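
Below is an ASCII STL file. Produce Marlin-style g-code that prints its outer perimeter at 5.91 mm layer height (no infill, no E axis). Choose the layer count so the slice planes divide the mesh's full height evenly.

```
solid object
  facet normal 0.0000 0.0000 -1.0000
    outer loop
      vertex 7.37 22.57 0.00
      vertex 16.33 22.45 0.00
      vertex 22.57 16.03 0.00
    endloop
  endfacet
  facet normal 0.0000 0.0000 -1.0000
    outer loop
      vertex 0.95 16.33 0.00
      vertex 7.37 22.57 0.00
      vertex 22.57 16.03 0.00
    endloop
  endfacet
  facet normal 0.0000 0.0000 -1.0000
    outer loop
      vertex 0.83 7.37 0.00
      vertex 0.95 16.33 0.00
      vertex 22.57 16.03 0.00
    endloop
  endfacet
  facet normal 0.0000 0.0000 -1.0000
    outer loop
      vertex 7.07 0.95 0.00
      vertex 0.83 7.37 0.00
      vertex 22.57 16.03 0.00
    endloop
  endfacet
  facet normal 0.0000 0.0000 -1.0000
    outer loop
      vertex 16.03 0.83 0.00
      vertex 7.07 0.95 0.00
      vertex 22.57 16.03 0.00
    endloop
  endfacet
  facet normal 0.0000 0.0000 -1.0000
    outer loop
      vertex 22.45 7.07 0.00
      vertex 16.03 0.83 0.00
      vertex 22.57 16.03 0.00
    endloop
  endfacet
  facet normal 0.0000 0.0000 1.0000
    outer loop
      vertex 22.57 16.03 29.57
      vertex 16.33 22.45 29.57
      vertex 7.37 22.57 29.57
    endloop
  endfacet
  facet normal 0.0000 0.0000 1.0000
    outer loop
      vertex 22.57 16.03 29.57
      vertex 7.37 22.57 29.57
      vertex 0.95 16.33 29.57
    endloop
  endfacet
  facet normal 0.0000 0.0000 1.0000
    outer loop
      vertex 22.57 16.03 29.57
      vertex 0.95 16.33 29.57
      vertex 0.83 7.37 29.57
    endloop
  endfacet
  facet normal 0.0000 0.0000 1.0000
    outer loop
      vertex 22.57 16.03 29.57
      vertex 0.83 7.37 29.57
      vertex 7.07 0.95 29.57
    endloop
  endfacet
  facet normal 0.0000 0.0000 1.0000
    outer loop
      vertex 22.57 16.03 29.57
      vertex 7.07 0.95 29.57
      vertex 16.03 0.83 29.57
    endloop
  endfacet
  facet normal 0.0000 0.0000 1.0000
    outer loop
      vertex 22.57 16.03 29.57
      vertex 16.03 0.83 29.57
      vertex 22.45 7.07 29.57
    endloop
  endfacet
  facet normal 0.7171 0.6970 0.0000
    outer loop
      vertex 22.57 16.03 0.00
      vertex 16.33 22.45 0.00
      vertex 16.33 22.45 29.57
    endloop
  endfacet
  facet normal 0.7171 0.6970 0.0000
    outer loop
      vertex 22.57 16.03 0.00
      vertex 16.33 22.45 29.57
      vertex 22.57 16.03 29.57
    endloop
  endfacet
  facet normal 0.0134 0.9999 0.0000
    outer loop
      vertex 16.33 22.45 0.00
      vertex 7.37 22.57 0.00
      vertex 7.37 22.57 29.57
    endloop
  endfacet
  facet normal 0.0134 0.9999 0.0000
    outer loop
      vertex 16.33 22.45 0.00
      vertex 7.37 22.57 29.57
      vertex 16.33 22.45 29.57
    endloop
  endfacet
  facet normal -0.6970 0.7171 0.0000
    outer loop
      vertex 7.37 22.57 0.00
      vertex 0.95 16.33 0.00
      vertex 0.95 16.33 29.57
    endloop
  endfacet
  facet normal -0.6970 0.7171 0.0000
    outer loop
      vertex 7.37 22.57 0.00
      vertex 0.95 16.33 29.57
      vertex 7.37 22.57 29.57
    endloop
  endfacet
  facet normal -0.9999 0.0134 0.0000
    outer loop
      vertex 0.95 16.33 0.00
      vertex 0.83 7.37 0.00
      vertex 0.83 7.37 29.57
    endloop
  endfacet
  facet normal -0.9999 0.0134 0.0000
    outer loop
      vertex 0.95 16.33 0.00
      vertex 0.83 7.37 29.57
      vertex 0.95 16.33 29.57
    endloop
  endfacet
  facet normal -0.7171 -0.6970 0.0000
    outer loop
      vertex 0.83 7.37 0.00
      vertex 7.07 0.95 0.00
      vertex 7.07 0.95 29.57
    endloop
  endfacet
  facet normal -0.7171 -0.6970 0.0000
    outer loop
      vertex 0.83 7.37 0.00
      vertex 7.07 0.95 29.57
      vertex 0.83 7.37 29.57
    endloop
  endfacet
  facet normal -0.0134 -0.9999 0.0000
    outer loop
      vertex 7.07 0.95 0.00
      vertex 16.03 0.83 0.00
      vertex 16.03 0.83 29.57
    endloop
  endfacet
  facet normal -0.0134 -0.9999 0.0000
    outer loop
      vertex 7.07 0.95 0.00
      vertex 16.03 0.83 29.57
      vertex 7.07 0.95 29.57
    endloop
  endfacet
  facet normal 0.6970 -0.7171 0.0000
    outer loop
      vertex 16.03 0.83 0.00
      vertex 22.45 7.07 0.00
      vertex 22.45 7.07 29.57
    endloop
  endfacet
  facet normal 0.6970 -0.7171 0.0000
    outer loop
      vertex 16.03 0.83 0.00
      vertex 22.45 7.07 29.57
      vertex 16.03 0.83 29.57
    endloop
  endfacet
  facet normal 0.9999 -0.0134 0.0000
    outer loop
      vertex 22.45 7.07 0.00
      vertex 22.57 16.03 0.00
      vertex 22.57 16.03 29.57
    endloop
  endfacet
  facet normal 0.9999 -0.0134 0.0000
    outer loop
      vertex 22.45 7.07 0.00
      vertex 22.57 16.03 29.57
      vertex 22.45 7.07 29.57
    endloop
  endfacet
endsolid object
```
; perimeter-only toolpath
G21 ; units = mm
G90 ; absolute positioning
G28 ; home
; layer 1
G0 Z5.91
G0 X22.57 Y16.03
G1 X16.33 Y22.45
G1 X7.37 Y22.57
G1 X0.95 Y16.33
G1 X0.83 Y7.37
G1 X7.07 Y0.95
G1 X16.03 Y0.83
G1 X22.45 Y7.07
G1 X22.57 Y16.03
; layer 2
G0 Z11.83
G0 X22.57 Y16.03
G1 X16.33 Y22.45
G1 X7.37 Y22.57
G1 X0.95 Y16.33
G1 X0.83 Y7.37
G1 X7.07 Y0.95
G1 X16.03 Y0.83
G1 X22.45 Y7.07
G1 X22.57 Y16.03
; layer 3
G0 Z17.74
G0 X22.57 Y16.03
G1 X16.33 Y22.45
G1 X7.37 Y22.57
G1 X0.95 Y16.33
G1 X0.83 Y7.37
G1 X7.07 Y0.95
G1 X16.03 Y0.83
G1 X22.45 Y7.07
G1 X22.57 Y16.03
; layer 4
G0 Z23.66
G0 X22.57 Y16.03
G1 X16.33 Y22.45
G1 X7.37 Y22.57
G1 X0.95 Y16.33
G1 X0.83 Y7.37
G1 X7.07 Y0.95
G1 X16.03 Y0.83
G1 X22.45 Y7.07
G1 X22.57 Y16.03
; layer 5
G0 Z29.57
G0 X22.57 Y16.03
G1 X16.33 Y22.45
G1 X7.37 Y22.57
G1 X0.95 Y16.33
G1 X0.83 Y7.37
G1 X7.07 Y0.95
G1 X16.03 Y0.83
G1 X22.45 Y7.07
G1 X22.57 Y16.03
M2 ; end

The solid is a regular 8-sided prism (a cylinder approximated with 8 flat sides), circumscribed radius ≈ 11.7 mm, height ≈ 29.6 mm. Slicing at Δz = 5.91 mm — 5 equal slices spanning the solid's height, so layer i sits at z = i·h/5 — gives 5 non-empty perimeters. Each is a 8-segment closed polygon; G0 lifts to the layer z and rapids to the start vertex, then G1 traces the edges.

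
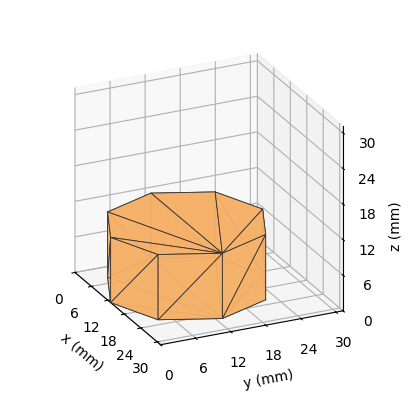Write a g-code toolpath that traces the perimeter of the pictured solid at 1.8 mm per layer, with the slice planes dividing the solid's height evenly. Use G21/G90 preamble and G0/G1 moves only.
Reading the render: the shape is a regular 8-sided prism (a cylinder approximated with 8 flat sides), circumscribed radius ≈ 13 mm, height ≈ 11 mm (dimensions read to the nearest mm from the axis ticks). For the g-code, the solid's height is divided into equal slices at the stated Δz and each level perimeter traced with G1 moves after a G0 lift.

; perimeter-only toolpath
G21 ; units = mm
G90 ; absolute positioning
G28 ; home
; layer 1
G0 Z1.8
G0 X26.0 Y13.0
G1 X22.2 Y22.2
G1 X13.0 Y26.0
G1 X3.8 Y22.2
G1 X0.0 Y13.0
G1 X3.8 Y3.8
G1 X13.0 Y0.0
G1 X22.2 Y3.8
G1 X26.0 Y13.0
; layer 2
G0 Z3.7
G0 X26.0 Y13.0
G1 X22.2 Y22.2
G1 X13.0 Y26.0
G1 X3.8 Y22.2
G1 X0.0 Y13.0
G1 X3.8 Y3.8
G1 X13.0 Y0.0
G1 X22.2 Y3.8
G1 X26.0 Y13.0
; layer 3
G0 Z5.5
G0 X26.0 Y13.0
G1 X22.2 Y22.2
G1 X13.0 Y26.0
G1 X3.8 Y22.2
G1 X0.0 Y13.0
G1 X3.8 Y3.8
G1 X13.0 Y0.0
G1 X22.2 Y3.8
G1 X26.0 Y13.0
; layer 4
G0 Z7.3
G0 X26.0 Y13.0
G1 X22.2 Y22.2
G1 X13.0 Y26.0
G1 X3.8 Y22.2
G1 X0.0 Y13.0
G1 X3.8 Y3.8
G1 X13.0 Y0.0
G1 X22.2 Y3.8
G1 X26.0 Y13.0
; layer 5
G0 Z9.2
G0 X26.0 Y13.0
G1 X22.2 Y22.2
G1 X13.0 Y26.0
G1 X3.8 Y22.2
G1 X0.0 Y13.0
G1 X3.8 Y3.8
G1 X13.0 Y0.0
G1 X22.2 Y3.8
G1 X26.0 Y13.0
; layer 6
G0 Z11.0
G0 X26.0 Y13.0
G1 X22.2 Y22.2
G1 X13.0 Y26.0
G1 X3.8 Y22.2
G1 X0.0 Y13.0
G1 X3.8 Y3.8
G1 X13.0 Y0.0
G1 X22.2 Y3.8
G1 X26.0 Y13.0
M2 ; end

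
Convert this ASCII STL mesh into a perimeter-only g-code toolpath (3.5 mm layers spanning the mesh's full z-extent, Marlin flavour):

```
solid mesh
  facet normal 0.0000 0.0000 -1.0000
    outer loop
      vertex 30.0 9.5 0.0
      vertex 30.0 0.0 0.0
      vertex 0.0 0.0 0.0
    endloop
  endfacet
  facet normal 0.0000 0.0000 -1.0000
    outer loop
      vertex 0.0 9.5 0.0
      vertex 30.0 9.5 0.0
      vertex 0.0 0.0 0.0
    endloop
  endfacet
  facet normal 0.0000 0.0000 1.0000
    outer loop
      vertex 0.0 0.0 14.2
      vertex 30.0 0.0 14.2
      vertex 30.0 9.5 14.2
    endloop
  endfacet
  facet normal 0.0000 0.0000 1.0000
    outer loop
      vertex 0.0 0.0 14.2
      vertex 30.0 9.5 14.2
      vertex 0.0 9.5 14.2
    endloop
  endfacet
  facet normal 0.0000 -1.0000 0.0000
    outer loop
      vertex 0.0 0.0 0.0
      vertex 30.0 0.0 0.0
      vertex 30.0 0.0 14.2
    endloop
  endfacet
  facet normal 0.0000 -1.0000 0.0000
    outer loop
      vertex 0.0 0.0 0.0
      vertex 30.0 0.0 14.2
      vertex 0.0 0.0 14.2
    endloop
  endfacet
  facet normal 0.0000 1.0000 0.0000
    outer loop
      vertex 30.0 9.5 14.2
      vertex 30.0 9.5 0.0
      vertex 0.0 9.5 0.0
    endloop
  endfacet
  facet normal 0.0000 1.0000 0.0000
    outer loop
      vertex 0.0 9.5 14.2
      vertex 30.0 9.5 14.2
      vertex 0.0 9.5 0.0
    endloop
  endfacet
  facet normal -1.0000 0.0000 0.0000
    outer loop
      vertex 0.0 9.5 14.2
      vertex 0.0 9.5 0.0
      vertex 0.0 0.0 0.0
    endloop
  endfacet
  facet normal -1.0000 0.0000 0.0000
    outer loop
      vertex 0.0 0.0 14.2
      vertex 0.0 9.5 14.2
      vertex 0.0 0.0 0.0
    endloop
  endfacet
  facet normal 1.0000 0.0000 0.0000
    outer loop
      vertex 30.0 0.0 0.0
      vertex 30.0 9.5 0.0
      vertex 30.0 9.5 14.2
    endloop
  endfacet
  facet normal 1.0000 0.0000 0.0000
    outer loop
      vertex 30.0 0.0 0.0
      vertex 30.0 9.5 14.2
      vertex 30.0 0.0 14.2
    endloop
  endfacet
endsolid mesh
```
; perimeter-only toolpath
G21 ; units = mm
G90 ; absolute positioning
G28 ; home
; layer 1
G0 Z3.5
G0 X0.0 Y0.0
G1 X30.0 Y0.0
G1 X30.0 Y9.5
G1 X0.0 Y9.5
G1 X0.0 Y0.0
; layer 2
G0 Z7.1
G0 X0.0 Y0.0
G1 X30.0 Y0.0
G1 X30.0 Y9.5
G1 X0.0 Y9.5
G1 X0.0 Y0.0
; layer 3
G0 Z10.6
G0 X0.0 Y0.0
G1 X30.0 Y0.0
G1 X30.0 Y9.5
G1 X0.0 Y9.5
G1 X0.0 Y0.0
; layer 4
G0 Z14.2
G0 X0.0 Y0.0
G1 X30.0 Y0.0
G1 X30.0 Y9.5
G1 X0.0 Y9.5
G1 X0.0 Y0.0
M2 ; end

The solid is a rectangular box, roughly 30 × 9.5 mm footprint and 14.2 mm tall. Slicing at Δz = 3.5 mm — 4 equal slices spanning the solid's height, so layer i sits at z = i·h/4 — gives 4 non-empty perimeters. Each is a 4-segment closed polygon; G0 lifts to the layer z and rapids to the start vertex, then G1 traces the edges.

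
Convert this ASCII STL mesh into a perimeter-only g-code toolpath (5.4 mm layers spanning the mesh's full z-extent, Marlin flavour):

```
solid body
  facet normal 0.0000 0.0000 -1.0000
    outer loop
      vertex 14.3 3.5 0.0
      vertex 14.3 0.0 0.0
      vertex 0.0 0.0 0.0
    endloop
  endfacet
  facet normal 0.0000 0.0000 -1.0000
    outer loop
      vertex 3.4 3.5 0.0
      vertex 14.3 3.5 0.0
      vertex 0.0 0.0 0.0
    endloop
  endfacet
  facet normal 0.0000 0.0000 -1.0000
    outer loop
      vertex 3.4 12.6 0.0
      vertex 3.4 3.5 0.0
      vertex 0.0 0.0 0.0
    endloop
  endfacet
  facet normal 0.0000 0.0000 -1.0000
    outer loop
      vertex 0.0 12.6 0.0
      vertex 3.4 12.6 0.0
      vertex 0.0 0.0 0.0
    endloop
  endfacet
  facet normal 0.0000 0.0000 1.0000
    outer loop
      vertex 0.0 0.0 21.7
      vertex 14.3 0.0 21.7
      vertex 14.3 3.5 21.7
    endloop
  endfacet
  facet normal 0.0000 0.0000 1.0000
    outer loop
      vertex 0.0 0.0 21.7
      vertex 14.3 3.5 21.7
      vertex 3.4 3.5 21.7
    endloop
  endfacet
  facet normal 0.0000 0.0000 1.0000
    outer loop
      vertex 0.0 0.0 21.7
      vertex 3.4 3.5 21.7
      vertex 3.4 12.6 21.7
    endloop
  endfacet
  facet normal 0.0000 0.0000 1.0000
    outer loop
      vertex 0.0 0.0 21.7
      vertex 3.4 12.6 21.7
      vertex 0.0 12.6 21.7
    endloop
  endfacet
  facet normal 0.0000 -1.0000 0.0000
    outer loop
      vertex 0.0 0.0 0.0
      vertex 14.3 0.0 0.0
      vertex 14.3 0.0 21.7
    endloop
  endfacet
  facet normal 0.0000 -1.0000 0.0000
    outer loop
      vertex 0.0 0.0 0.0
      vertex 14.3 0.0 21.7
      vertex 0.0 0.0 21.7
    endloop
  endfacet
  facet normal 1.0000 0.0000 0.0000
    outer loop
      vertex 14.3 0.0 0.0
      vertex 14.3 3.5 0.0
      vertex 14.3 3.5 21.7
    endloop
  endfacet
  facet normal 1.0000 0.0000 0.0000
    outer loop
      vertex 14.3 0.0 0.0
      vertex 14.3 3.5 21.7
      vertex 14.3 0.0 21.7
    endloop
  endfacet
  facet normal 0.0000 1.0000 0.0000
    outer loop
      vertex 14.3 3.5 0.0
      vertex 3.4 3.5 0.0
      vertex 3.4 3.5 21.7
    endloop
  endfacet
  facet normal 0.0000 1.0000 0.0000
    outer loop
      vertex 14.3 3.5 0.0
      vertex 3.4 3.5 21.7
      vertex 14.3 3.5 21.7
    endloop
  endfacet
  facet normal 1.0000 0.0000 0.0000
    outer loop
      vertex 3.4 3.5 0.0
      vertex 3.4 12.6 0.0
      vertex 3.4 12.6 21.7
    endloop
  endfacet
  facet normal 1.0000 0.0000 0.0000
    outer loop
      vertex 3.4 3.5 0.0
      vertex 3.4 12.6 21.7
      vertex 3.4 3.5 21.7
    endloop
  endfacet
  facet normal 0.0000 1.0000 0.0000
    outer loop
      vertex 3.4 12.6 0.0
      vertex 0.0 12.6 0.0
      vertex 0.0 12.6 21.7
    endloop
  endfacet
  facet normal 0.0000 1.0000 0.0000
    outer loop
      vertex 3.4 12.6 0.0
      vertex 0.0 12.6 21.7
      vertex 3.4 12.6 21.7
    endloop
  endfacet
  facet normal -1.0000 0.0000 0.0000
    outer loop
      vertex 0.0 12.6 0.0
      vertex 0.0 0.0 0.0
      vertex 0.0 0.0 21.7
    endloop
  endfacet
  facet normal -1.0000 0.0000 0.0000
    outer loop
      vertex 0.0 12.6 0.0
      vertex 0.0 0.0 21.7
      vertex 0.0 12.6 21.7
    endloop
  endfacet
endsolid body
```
; perimeter-only toolpath
G21 ; units = mm
G90 ; absolute positioning
G28 ; home
; layer 1
G0 Z5.4
G0 X0.0 Y0.0
G1 X14.3 Y0.0
G1 X14.3 Y3.5
G1 X3.4 Y3.5
G1 X3.4 Y12.6
G1 X0.0 Y12.6
G1 X0.0 Y0.0
; layer 2
G0 Z10.8
G0 X0.0 Y0.0
G1 X14.3 Y0.0
G1 X14.3 Y3.5
G1 X3.4 Y3.5
G1 X3.4 Y12.6
G1 X0.0 Y12.6
G1 X0.0 Y0.0
; layer 3
G0 Z16.3
G0 X0.0 Y0.0
G1 X14.3 Y0.0
G1 X14.3 Y3.5
G1 X3.4 Y3.5
G1 X3.4 Y12.6
G1 X0.0 Y12.6
G1 X0.0 Y0.0
; layer 4
G0 Z21.7
G0 X0.0 Y0.0
G1 X14.3 Y0.0
G1 X14.3 Y3.5
G1 X3.4 Y3.5
G1 X3.4 Y12.6
G1 X0.0 Y12.6
G1 X0.0 Y0.0
M2 ; end

The solid is an L-shaped prism: outer 14.3 × 12.6 mm, arm thicknesses ≈ 3.5 mm (horizontal) and 3.4 mm (vertical), extruded 21.7 mm in z. Slicing at Δz = 5.4 mm — 4 equal slices spanning the solid's height, so layer i sits at z = i·h/4 — gives 4 non-empty perimeters. Each is a 6-segment closed polygon; G0 lifts to the layer z and rapids to the start vertex, then G1 traces the edges.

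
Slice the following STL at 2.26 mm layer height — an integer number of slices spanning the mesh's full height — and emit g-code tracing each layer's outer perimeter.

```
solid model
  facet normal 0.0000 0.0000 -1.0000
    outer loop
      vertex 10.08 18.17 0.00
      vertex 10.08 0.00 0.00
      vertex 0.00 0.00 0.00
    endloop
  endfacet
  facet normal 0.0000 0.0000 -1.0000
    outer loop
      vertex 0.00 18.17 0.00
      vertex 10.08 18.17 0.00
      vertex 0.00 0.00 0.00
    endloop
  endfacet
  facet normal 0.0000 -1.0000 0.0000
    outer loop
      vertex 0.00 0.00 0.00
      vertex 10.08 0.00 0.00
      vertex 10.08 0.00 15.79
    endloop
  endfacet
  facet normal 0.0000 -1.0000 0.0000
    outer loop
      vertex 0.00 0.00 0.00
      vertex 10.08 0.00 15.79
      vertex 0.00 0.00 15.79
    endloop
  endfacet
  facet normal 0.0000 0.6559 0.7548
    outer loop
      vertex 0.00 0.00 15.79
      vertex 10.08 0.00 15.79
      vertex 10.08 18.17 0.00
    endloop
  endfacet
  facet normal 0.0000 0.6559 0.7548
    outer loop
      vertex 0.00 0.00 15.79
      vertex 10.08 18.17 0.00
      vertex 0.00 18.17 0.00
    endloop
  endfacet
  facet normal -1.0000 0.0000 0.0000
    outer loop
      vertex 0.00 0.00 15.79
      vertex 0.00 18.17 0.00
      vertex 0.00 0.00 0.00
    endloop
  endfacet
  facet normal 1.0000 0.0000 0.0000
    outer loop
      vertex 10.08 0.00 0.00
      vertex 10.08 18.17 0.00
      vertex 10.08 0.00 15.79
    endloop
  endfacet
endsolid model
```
; perimeter-only toolpath
G21 ; units = mm
G90 ; absolute positioning
G28 ; home
; layer 1
G0 Z2.26
G0 X0.00 Y0.00
G1 X10.08 Y0.00
G1 X10.08 Y15.57
G1 X0.00 Y15.57
G1 X0.00 Y0.00
; layer 2
G0 Z4.51
G0 X0.00 Y0.00
G1 X10.08 Y0.00
G1 X10.08 Y12.98
G1 X0.00 Y12.98
G1 X0.00 Y0.00
; layer 3
G0 Z6.77
G0 X0.00 Y0.00
G1 X10.08 Y0.00
G1 X10.08 Y10.38
G1 X0.00 Y10.38
G1 X0.00 Y0.00
; layer 4
G0 Z9.02
G0 X0.00 Y0.00
G1 X10.08 Y0.00
G1 X10.08 Y7.79
G1 X0.00 Y7.79
G1 X0.00 Y0.00
; layer 5
G0 Z11.28
G0 X0.00 Y0.00
G1 X10.08 Y0.00
G1 X10.08 Y5.19
G1 X0.00 Y5.19
G1 X0.00 Y0.00
; layer 6
G0 Z13.53
G0 X0.00 Y0.00
G1 X10.08 Y0.00
G1 X10.08 Y2.60
G1 X0.00 Y2.60
G1 X0.00 Y0.00
M2 ; end

The solid is a wedge (ramp): 10.1 × 18.2 mm base, rising to 15.8 mm along the y=0 edge and sloping linearly to z=0 at y=18.2. Slicing at Δz = 2.26 mm — 7 equal slices spanning the solid's height, so layer i sits at z = i·h/7 — gives 6 non-empty perimeters. Each is a 4-segment closed polygon; G0 lifts to the layer z and rapids to the start vertex, then G1 traces the edges. The cross-section shrinks linearly with z (the slice at the apex is degenerate and omitted).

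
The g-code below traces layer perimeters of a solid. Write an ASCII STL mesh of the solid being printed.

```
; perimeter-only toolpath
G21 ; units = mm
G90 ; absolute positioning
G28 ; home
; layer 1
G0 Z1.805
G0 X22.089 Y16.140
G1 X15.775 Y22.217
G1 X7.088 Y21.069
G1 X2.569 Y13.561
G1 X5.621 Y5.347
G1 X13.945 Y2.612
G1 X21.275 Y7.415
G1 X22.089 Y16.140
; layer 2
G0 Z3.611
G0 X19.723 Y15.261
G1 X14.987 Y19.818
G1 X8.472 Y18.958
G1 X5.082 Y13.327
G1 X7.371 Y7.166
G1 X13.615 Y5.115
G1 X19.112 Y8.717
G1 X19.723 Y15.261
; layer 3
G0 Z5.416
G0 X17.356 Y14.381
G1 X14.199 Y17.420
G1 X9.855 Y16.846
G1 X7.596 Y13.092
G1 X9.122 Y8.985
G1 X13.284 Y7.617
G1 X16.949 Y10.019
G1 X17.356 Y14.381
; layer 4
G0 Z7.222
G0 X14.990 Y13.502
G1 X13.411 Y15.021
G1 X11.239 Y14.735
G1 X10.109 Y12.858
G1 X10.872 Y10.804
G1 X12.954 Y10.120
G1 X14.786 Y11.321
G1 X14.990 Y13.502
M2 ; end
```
solid part
  facet normal 0.0000 0.0000 -1.0000
    outer loop
      vertex 5.704 23.181 0.000
      vertex 16.563 24.615 0.000
      vertex 24.456 17.019 0.000
    endloop
  endfacet
  facet normal 0.0000 0.0000 -1.0000
    outer loop
      vertex 0.055 13.796 0.000
      vertex 5.704 23.181 0.000
      vertex 24.456 17.019 0.000
    endloop
  endfacet
  facet normal 0.0000 0.0000 -1.0000
    outer loop
      vertex 3.870 3.528 0.000
      vertex 0.055 13.796 0.000
      vertex 24.456 17.019 0.000
    endloop
  endfacet
  facet normal 0.0000 0.0000 -1.0000
    outer loop
      vertex 14.276 0.109 0.000
      vertex 3.870 3.528 0.000
      vertex 24.456 17.019 0.000
    endloop
  endfacet
  facet normal 0.0000 0.0000 -1.0000
    outer loop
      vertex 23.438 6.113 0.000
      vertex 14.276 0.109 0.000
      vertex 24.456 17.019 0.000
    endloop
  endfacet
  facet normal 0.4311 0.4480 0.7833
    outer loop
      vertex 24.456 17.019 0.000
      vertex 16.563 24.615 0.000
      vertex 12.623 12.623 9.027
    endloop
  endfacet
  facet normal -0.0814 0.6163 0.7833
    outer loop
      vertex 16.563 24.615 0.000
      vertex 5.704 23.181 0.000
      vertex 12.623 12.623 9.027
    endloop
  endfacet
  facet normal -0.5327 0.3206 0.7833
    outer loop
      vertex 5.704 23.181 0.000
      vertex 0.055 13.796 0.000
      vertex 12.623 12.623 9.027
    endloop
  endfacet
  facet normal -0.5828 -0.2165 0.7833
    outer loop
      vertex 0.055 13.796 0.000
      vertex 3.870 3.528 0.000
      vertex 12.623 12.623 9.027
    endloop
  endfacet
  facet normal -0.1941 -0.5906 0.7833
    outer loop
      vertex 3.870 3.528 0.000
      vertex 14.276 0.109 0.000
      vertex 12.623 12.623 9.027
    endloop
  endfacet
  facet normal 0.3408 -0.5200 0.7833
    outer loop
      vertex 14.276 0.109 0.000
      vertex 23.438 6.113 0.000
      vertex 12.623 12.623 9.027
    endloop
  endfacet
  facet normal 0.6190 -0.0578 0.7833
    outer loop
      vertex 23.438 6.113 0.000
      vertex 24.456 17.019 0.000
      vertex 12.623 12.623 9.027
    endloop
  endfacet
endsolid part

The G0 Z moves step by Δz≈1.805 mm. The G1 loops shrink linearly with z, so the solid tapers from its base footprint up to z≈9.03. Closing with a flat bottom cap and the tapered top and triangulating gives 12 facets — a regular 7-sided pyramid, base circumscribed radius ≈ 12.6 mm, apex at z ≈ 9.03 mm.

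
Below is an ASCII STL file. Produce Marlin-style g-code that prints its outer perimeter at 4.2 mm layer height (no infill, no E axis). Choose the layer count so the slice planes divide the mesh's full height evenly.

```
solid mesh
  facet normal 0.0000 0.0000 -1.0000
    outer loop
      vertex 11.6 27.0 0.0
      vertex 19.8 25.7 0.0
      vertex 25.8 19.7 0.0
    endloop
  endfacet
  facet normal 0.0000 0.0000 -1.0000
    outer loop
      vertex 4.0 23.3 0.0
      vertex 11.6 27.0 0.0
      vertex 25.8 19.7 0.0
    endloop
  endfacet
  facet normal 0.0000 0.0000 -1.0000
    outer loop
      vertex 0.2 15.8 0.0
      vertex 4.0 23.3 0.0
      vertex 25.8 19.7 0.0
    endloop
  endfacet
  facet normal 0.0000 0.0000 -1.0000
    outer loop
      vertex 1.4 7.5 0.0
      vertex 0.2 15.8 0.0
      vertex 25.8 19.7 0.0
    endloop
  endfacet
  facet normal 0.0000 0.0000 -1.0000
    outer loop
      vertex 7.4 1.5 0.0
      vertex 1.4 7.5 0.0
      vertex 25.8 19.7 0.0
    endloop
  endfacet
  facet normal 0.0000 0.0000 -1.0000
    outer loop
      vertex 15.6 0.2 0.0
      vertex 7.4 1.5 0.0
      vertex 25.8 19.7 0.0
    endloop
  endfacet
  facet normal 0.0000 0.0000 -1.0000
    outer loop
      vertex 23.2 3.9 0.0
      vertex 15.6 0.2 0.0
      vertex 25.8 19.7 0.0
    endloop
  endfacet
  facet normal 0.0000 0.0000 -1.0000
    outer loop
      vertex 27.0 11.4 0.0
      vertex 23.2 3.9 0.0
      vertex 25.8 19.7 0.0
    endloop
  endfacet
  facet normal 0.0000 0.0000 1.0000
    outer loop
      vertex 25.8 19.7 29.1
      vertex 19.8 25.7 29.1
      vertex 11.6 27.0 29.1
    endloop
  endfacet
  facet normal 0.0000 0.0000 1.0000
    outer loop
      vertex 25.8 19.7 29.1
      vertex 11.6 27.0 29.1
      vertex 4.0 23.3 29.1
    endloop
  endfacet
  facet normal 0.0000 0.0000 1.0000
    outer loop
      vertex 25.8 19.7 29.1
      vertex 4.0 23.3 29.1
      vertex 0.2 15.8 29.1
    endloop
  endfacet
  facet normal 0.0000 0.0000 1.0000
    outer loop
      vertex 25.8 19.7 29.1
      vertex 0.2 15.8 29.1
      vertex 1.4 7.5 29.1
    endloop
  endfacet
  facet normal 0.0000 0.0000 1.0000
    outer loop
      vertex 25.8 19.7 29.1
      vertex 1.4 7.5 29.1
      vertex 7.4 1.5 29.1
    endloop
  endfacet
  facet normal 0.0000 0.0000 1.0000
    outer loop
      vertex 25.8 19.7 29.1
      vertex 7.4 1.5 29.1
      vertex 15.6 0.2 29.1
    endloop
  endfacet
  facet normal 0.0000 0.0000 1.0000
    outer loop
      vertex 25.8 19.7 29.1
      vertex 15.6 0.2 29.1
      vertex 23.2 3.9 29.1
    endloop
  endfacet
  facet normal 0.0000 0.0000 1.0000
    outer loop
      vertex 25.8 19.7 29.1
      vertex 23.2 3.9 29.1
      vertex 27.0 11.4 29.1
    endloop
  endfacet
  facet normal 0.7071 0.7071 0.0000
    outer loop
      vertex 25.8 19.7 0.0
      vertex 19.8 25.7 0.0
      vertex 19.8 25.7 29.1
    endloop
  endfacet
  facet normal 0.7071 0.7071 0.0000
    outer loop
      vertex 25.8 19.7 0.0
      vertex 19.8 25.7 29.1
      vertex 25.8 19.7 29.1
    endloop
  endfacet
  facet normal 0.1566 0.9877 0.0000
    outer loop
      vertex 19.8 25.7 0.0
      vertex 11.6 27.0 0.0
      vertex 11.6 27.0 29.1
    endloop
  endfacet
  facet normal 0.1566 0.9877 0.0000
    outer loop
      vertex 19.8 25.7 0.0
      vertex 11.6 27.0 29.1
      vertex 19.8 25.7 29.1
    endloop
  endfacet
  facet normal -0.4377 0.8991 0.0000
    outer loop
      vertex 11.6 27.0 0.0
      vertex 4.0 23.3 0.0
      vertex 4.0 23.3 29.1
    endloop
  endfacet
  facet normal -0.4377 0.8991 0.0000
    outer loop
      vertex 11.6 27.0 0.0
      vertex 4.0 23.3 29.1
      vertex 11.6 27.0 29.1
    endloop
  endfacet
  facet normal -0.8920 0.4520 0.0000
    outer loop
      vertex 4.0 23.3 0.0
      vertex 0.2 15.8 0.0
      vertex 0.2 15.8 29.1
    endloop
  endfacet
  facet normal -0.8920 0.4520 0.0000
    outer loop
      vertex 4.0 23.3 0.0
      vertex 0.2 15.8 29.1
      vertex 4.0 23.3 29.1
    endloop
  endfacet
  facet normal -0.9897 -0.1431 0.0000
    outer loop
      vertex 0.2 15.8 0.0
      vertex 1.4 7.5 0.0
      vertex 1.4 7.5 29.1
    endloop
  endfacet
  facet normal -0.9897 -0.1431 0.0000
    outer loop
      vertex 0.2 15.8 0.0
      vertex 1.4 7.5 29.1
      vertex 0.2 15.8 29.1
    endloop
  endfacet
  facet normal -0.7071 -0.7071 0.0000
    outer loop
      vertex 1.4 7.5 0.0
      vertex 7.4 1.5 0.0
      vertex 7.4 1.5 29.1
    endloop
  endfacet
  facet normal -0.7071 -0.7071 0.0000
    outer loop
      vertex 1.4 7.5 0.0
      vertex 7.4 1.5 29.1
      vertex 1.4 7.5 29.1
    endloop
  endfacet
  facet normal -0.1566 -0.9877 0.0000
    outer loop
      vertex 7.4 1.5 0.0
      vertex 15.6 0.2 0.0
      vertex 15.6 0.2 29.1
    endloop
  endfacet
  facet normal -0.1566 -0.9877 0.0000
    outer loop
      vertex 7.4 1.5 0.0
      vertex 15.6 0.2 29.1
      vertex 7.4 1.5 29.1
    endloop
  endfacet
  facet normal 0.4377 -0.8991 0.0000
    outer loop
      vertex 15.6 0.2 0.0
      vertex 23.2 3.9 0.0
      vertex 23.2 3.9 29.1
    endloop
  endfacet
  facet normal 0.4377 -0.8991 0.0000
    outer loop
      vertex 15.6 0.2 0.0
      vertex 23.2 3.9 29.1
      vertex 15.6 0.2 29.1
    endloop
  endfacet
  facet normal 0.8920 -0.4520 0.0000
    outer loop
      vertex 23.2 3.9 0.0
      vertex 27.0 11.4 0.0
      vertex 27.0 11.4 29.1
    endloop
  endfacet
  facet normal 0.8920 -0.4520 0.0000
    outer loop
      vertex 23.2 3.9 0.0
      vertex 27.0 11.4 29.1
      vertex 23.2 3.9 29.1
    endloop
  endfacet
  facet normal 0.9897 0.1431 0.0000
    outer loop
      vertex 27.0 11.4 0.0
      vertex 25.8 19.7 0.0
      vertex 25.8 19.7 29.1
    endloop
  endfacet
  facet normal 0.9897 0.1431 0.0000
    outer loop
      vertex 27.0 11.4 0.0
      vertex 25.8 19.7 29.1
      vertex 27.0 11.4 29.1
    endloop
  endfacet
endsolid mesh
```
; perimeter-only toolpath
G21 ; units = mm
G90 ; absolute positioning
G28 ; home
; layer 1
G0 Z4.2
G0 X25.8 Y19.7
G1 X19.8 Y25.7
G1 X11.6 Y27.0
G1 X4.0 Y23.3
G1 X0.2 Y15.8
G1 X1.4 Y7.5
G1 X7.4 Y1.5
G1 X15.6 Y0.2
G1 X23.2 Y3.9
G1 X27.0 Y11.4
G1 X25.8 Y19.7
; layer 2
G0 Z8.3
G0 X25.8 Y19.7
G1 X19.8 Y25.7
G1 X11.6 Y27.0
G1 X4.0 Y23.3
G1 X0.2 Y15.8
G1 X1.4 Y7.5
G1 X7.4 Y1.5
G1 X15.6 Y0.2
G1 X23.2 Y3.9
G1 X27.0 Y11.4
G1 X25.8 Y19.7
; layer 3
G0 Z12.5
G0 X25.8 Y19.7
G1 X19.8 Y25.7
G1 X11.6 Y27.0
G1 X4.0 Y23.3
G1 X0.2 Y15.8
G1 X1.4 Y7.5
G1 X7.4 Y1.5
G1 X15.6 Y0.2
G1 X23.2 Y3.9
G1 X27.0 Y11.4
G1 X25.8 Y19.7
; layer 4
G0 Z16.6
G0 X25.8 Y19.7
G1 X19.8 Y25.7
G1 X11.6 Y27.0
G1 X4.0 Y23.3
G1 X0.2 Y15.8
G1 X1.4 Y7.5
G1 X7.4 Y1.5
G1 X15.6 Y0.2
G1 X23.2 Y3.9
G1 X27.0 Y11.4
G1 X25.8 Y19.7
; layer 5
G0 Z20.8
G0 X25.8 Y19.7
G1 X19.8 Y25.7
G1 X11.6 Y27.0
G1 X4.0 Y23.3
G1 X0.2 Y15.8
G1 X1.4 Y7.5
G1 X7.4 Y1.5
G1 X15.6 Y0.2
G1 X23.2 Y3.9
G1 X27.0 Y11.4
G1 X25.8 Y19.7
; layer 6
G0 Z24.9
G0 X25.8 Y19.7
G1 X19.8 Y25.7
G1 X11.6 Y27.0
G1 X4.0 Y23.3
G1 X0.2 Y15.8
G1 X1.4 Y7.5
G1 X7.4 Y1.5
G1 X15.6 Y0.2
G1 X23.2 Y3.9
G1 X27.0 Y11.4
G1 X25.8 Y19.7
; layer 7
G0 Z29.1
G0 X25.8 Y19.7
G1 X19.8 Y25.7
G1 X11.6 Y27.0
G1 X4.0 Y23.3
G1 X0.2 Y15.8
G1 X1.4 Y7.5
G1 X7.4 Y1.5
G1 X15.6 Y0.2
G1 X23.2 Y3.9
G1 X27.0 Y11.4
G1 X25.8 Y19.7
M2 ; end

The solid is a regular 10-sided prism (a cylinder approximated with 10 flat sides), circumscribed radius ≈ 13.6 mm, height ≈ 29.1 mm. Slicing at Δz = 4.2 mm — 7 equal slices spanning the solid's height, so layer i sits at z = i·h/7 — gives 7 non-empty perimeters. Each is a 10-segment closed polygon; G0 lifts to the layer z and rapids to the start vertex, then G1 traces the edges.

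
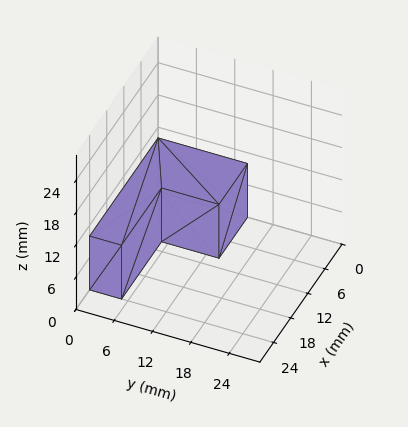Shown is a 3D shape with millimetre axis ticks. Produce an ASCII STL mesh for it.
Reading the render: the shape is an L-shaped prism: outer 24 × 14 mm, arm thicknesses ≈ 5 mm (horizontal) and 10 mm (vertical), extruded 10 mm in z (dimensions read to the nearest mm from the axis ticks). For the STL, each face is triangulated and given an outward normal.

solid part
  facet normal 0.0000 0.0000 -1.0000
    outer loop
      vertex 24.00 5.00 0.00
      vertex 24.00 0.00 0.00
      vertex 0.00 0.00 0.00
    endloop
  endfacet
  facet normal 0.0000 0.0000 -1.0000
    outer loop
      vertex 10.00 5.00 0.00
      vertex 24.00 5.00 0.00
      vertex 0.00 0.00 0.00
    endloop
  endfacet
  facet normal 0.0000 0.0000 -1.0000
    outer loop
      vertex 10.00 14.00 0.00
      vertex 10.00 5.00 0.00
      vertex 0.00 0.00 0.00
    endloop
  endfacet
  facet normal 0.0000 0.0000 -1.0000
    outer loop
      vertex 0.00 14.00 0.00
      vertex 10.00 14.00 0.00
      vertex 0.00 0.00 0.00
    endloop
  endfacet
  facet normal 0.0000 0.0000 1.0000
    outer loop
      vertex 0.00 0.00 10.00
      vertex 24.00 0.00 10.00
      vertex 24.00 5.00 10.00
    endloop
  endfacet
  facet normal 0.0000 0.0000 1.0000
    outer loop
      vertex 0.00 0.00 10.00
      vertex 24.00 5.00 10.00
      vertex 10.00 5.00 10.00
    endloop
  endfacet
  facet normal 0.0000 0.0000 1.0000
    outer loop
      vertex 0.00 0.00 10.00
      vertex 10.00 5.00 10.00
      vertex 10.00 14.00 10.00
    endloop
  endfacet
  facet normal 0.0000 0.0000 1.0000
    outer loop
      vertex 0.00 0.00 10.00
      vertex 10.00 14.00 10.00
      vertex 0.00 14.00 10.00
    endloop
  endfacet
  facet normal 0.0000 -1.0000 0.0000
    outer loop
      vertex 0.00 0.00 0.00
      vertex 24.00 0.00 0.00
      vertex 24.00 0.00 10.00
    endloop
  endfacet
  facet normal 0.0000 -1.0000 0.0000
    outer loop
      vertex 0.00 0.00 0.00
      vertex 24.00 0.00 10.00
      vertex 0.00 0.00 10.00
    endloop
  endfacet
  facet normal 1.0000 0.0000 0.0000
    outer loop
      vertex 24.00 0.00 0.00
      vertex 24.00 5.00 0.00
      vertex 24.00 5.00 10.00
    endloop
  endfacet
  facet normal 1.0000 0.0000 0.0000
    outer loop
      vertex 24.00 0.00 0.00
      vertex 24.00 5.00 10.00
      vertex 24.00 0.00 10.00
    endloop
  endfacet
  facet normal 0.0000 1.0000 0.0000
    outer loop
      vertex 24.00 5.00 0.00
      vertex 10.00 5.00 0.00
      vertex 10.00 5.00 10.00
    endloop
  endfacet
  facet normal 0.0000 1.0000 0.0000
    outer loop
      vertex 24.00 5.00 0.00
      vertex 10.00 5.00 10.00
      vertex 24.00 5.00 10.00
    endloop
  endfacet
  facet normal 1.0000 0.0000 0.0000
    outer loop
      vertex 10.00 5.00 0.00
      vertex 10.00 14.00 0.00
      vertex 10.00 14.00 10.00
    endloop
  endfacet
  facet normal 1.0000 0.0000 0.0000
    outer loop
      vertex 10.00 5.00 0.00
      vertex 10.00 14.00 10.00
      vertex 10.00 5.00 10.00
    endloop
  endfacet
  facet normal 0.0000 1.0000 0.0000
    outer loop
      vertex 10.00 14.00 0.00
      vertex 0.00 14.00 0.00
      vertex 0.00 14.00 10.00
    endloop
  endfacet
  facet normal 0.0000 1.0000 0.0000
    outer loop
      vertex 10.00 14.00 0.00
      vertex 0.00 14.00 10.00
      vertex 10.00 14.00 10.00
    endloop
  endfacet
  facet normal -1.0000 0.0000 0.0000
    outer loop
      vertex 0.00 14.00 0.00
      vertex 0.00 0.00 0.00
      vertex 0.00 0.00 10.00
    endloop
  endfacet
  facet normal -1.0000 0.0000 0.0000
    outer loop
      vertex 0.00 14.00 0.00
      vertex 0.00 0.00 10.00
      vertex 0.00 14.00 10.00
    endloop
  endfacet
endsolid part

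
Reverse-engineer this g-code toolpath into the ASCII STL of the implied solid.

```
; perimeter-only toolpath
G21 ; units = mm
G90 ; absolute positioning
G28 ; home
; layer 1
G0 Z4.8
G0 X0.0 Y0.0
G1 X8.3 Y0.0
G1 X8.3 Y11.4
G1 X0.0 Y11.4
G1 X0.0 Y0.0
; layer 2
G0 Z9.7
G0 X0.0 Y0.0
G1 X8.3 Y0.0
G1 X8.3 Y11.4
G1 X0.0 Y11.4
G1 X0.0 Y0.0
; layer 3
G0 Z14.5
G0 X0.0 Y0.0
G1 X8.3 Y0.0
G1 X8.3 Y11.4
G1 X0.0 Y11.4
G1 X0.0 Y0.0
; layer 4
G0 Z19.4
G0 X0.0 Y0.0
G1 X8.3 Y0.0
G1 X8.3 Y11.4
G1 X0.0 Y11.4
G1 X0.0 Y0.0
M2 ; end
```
solid part
  facet normal 0.0000 0.0000 -1.0000
    outer loop
      vertex 8.3 11.4 0.0
      vertex 8.3 0.0 0.0
      vertex 0.0 0.0 0.0
    endloop
  endfacet
  facet normal 0.0000 0.0000 -1.0000
    outer loop
      vertex 0.0 11.4 0.0
      vertex 8.3 11.4 0.0
      vertex 0.0 0.0 0.0
    endloop
  endfacet
  facet normal 0.0000 0.0000 1.0000
    outer loop
      vertex 0.0 0.0 19.4
      vertex 8.3 0.0 19.4
      vertex 8.3 11.4 19.4
    endloop
  endfacet
  facet normal 0.0000 0.0000 1.0000
    outer loop
      vertex 0.0 0.0 19.4
      vertex 8.3 11.4 19.4
      vertex 0.0 11.4 19.4
    endloop
  endfacet
  facet normal 0.0000 -1.0000 0.0000
    outer loop
      vertex 0.0 0.0 0.0
      vertex 8.3 0.0 0.0
      vertex 8.3 0.0 19.4
    endloop
  endfacet
  facet normal 0.0000 -1.0000 0.0000
    outer loop
      vertex 0.0 0.0 0.0
      vertex 8.3 0.0 19.4
      vertex 0.0 0.0 19.4
    endloop
  endfacet
  facet normal 0.0000 1.0000 0.0000
    outer loop
      vertex 8.3 11.4 19.4
      vertex 8.3 11.4 0.0
      vertex 0.0 11.4 0.0
    endloop
  endfacet
  facet normal 0.0000 1.0000 0.0000
    outer loop
      vertex 0.0 11.4 19.4
      vertex 8.3 11.4 19.4
      vertex 0.0 11.4 0.0
    endloop
  endfacet
  facet normal -1.0000 0.0000 0.0000
    outer loop
      vertex 0.0 11.4 19.4
      vertex 0.0 11.4 0.0
      vertex 0.0 0.0 0.0
    endloop
  endfacet
  facet normal -1.0000 0.0000 0.0000
    outer loop
      vertex 0.0 0.0 19.4
      vertex 0.0 11.4 19.4
      vertex 0.0 0.0 0.0
    endloop
  endfacet
  facet normal 1.0000 0.0000 0.0000
    outer loop
      vertex 8.3 0.0 0.0
      vertex 8.3 11.4 0.0
      vertex 8.3 11.4 19.4
    endloop
  endfacet
  facet normal 1.0000 0.0000 0.0000
    outer loop
      vertex 8.3 0.0 0.0
      vertex 8.3 11.4 19.4
      vertex 8.3 0.0 19.4
    endloop
  endfacet
endsolid part

The G0 Z moves step by Δz≈4.8 mm. Every layer's G1 loop is the same polygon, so the solid is a straight extrusion of it from z=0 to z≈19.4. Closing with flat bottom and top caps and triangulating gives 12 facets — a rectangular box, roughly 8.3 × 11.4 mm footprint and 19.4 mm tall.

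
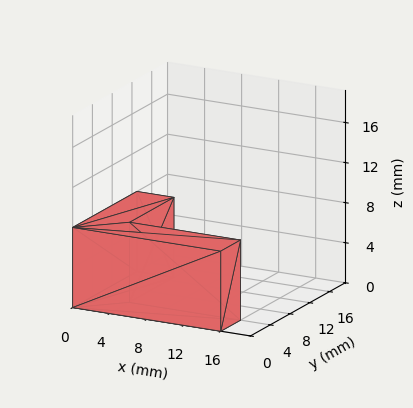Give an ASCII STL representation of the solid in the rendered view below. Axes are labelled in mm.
Reading the render: the shape is an L-shaped prism: outer 16 × 13 mm, arm thicknesses ≈ 4 mm (horizontal) and 4 mm (vertical), extruded 8 mm in z (dimensions read to the nearest mm from the axis ticks). For the STL, each face is triangulated and given an outward normal.

solid part
  facet normal 0.0000 0.0000 -1.0000
    outer loop
      vertex 16.000 4.000 0.000
      vertex 16.000 0.000 0.000
      vertex 0.000 0.000 0.000
    endloop
  endfacet
  facet normal 0.0000 0.0000 -1.0000
    outer loop
      vertex 4.000 4.000 0.000
      vertex 16.000 4.000 0.000
      vertex 0.000 0.000 0.000
    endloop
  endfacet
  facet normal 0.0000 0.0000 -1.0000
    outer loop
      vertex 4.000 13.000 0.000
      vertex 4.000 4.000 0.000
      vertex 0.000 0.000 0.000
    endloop
  endfacet
  facet normal 0.0000 0.0000 -1.0000
    outer loop
      vertex 0.000 13.000 0.000
      vertex 4.000 13.000 0.000
      vertex 0.000 0.000 0.000
    endloop
  endfacet
  facet normal 0.0000 0.0000 1.0000
    outer loop
      vertex 0.000 0.000 8.000
      vertex 16.000 0.000 8.000
      vertex 16.000 4.000 8.000
    endloop
  endfacet
  facet normal 0.0000 0.0000 1.0000
    outer loop
      vertex 0.000 0.000 8.000
      vertex 16.000 4.000 8.000
      vertex 4.000 4.000 8.000
    endloop
  endfacet
  facet normal 0.0000 0.0000 1.0000
    outer loop
      vertex 0.000 0.000 8.000
      vertex 4.000 4.000 8.000
      vertex 4.000 13.000 8.000
    endloop
  endfacet
  facet normal 0.0000 0.0000 1.0000
    outer loop
      vertex 0.000 0.000 8.000
      vertex 4.000 13.000 8.000
      vertex 0.000 13.000 8.000
    endloop
  endfacet
  facet normal 0.0000 -1.0000 0.0000
    outer loop
      vertex 0.000 0.000 0.000
      vertex 16.000 0.000 0.000
      vertex 16.000 0.000 8.000
    endloop
  endfacet
  facet normal 0.0000 -1.0000 0.0000
    outer loop
      vertex 0.000 0.000 0.000
      vertex 16.000 0.000 8.000
      vertex 0.000 0.000 8.000
    endloop
  endfacet
  facet normal 1.0000 0.0000 0.0000
    outer loop
      vertex 16.000 0.000 0.000
      vertex 16.000 4.000 0.000
      vertex 16.000 4.000 8.000
    endloop
  endfacet
  facet normal 1.0000 0.0000 0.0000
    outer loop
      vertex 16.000 0.000 0.000
      vertex 16.000 4.000 8.000
      vertex 16.000 0.000 8.000
    endloop
  endfacet
  facet normal 0.0000 1.0000 0.0000
    outer loop
      vertex 16.000 4.000 0.000
      vertex 4.000 4.000 0.000
      vertex 4.000 4.000 8.000
    endloop
  endfacet
  facet normal 0.0000 1.0000 0.0000
    outer loop
      vertex 16.000 4.000 0.000
      vertex 4.000 4.000 8.000
      vertex 16.000 4.000 8.000
    endloop
  endfacet
  facet normal 1.0000 0.0000 0.0000
    outer loop
      vertex 4.000 4.000 0.000
      vertex 4.000 13.000 0.000
      vertex 4.000 13.000 8.000
    endloop
  endfacet
  facet normal 1.0000 0.0000 0.0000
    outer loop
      vertex 4.000 4.000 0.000
      vertex 4.000 13.000 8.000
      vertex 4.000 4.000 8.000
    endloop
  endfacet
  facet normal 0.0000 1.0000 0.0000
    outer loop
      vertex 4.000 13.000 0.000
      vertex 0.000 13.000 0.000
      vertex 0.000 13.000 8.000
    endloop
  endfacet
  facet normal 0.0000 1.0000 0.0000
    outer loop
      vertex 4.000 13.000 0.000
      vertex 0.000 13.000 8.000
      vertex 4.000 13.000 8.000
    endloop
  endfacet
  facet normal -1.0000 0.0000 0.0000
    outer loop
      vertex 0.000 13.000 0.000
      vertex 0.000 0.000 0.000
      vertex 0.000 0.000 8.000
    endloop
  endfacet
  facet normal -1.0000 0.0000 0.0000
    outer loop
      vertex 0.000 13.000 0.000
      vertex 0.000 0.000 8.000
      vertex 0.000 13.000 8.000
    endloop
  endfacet
endsolid part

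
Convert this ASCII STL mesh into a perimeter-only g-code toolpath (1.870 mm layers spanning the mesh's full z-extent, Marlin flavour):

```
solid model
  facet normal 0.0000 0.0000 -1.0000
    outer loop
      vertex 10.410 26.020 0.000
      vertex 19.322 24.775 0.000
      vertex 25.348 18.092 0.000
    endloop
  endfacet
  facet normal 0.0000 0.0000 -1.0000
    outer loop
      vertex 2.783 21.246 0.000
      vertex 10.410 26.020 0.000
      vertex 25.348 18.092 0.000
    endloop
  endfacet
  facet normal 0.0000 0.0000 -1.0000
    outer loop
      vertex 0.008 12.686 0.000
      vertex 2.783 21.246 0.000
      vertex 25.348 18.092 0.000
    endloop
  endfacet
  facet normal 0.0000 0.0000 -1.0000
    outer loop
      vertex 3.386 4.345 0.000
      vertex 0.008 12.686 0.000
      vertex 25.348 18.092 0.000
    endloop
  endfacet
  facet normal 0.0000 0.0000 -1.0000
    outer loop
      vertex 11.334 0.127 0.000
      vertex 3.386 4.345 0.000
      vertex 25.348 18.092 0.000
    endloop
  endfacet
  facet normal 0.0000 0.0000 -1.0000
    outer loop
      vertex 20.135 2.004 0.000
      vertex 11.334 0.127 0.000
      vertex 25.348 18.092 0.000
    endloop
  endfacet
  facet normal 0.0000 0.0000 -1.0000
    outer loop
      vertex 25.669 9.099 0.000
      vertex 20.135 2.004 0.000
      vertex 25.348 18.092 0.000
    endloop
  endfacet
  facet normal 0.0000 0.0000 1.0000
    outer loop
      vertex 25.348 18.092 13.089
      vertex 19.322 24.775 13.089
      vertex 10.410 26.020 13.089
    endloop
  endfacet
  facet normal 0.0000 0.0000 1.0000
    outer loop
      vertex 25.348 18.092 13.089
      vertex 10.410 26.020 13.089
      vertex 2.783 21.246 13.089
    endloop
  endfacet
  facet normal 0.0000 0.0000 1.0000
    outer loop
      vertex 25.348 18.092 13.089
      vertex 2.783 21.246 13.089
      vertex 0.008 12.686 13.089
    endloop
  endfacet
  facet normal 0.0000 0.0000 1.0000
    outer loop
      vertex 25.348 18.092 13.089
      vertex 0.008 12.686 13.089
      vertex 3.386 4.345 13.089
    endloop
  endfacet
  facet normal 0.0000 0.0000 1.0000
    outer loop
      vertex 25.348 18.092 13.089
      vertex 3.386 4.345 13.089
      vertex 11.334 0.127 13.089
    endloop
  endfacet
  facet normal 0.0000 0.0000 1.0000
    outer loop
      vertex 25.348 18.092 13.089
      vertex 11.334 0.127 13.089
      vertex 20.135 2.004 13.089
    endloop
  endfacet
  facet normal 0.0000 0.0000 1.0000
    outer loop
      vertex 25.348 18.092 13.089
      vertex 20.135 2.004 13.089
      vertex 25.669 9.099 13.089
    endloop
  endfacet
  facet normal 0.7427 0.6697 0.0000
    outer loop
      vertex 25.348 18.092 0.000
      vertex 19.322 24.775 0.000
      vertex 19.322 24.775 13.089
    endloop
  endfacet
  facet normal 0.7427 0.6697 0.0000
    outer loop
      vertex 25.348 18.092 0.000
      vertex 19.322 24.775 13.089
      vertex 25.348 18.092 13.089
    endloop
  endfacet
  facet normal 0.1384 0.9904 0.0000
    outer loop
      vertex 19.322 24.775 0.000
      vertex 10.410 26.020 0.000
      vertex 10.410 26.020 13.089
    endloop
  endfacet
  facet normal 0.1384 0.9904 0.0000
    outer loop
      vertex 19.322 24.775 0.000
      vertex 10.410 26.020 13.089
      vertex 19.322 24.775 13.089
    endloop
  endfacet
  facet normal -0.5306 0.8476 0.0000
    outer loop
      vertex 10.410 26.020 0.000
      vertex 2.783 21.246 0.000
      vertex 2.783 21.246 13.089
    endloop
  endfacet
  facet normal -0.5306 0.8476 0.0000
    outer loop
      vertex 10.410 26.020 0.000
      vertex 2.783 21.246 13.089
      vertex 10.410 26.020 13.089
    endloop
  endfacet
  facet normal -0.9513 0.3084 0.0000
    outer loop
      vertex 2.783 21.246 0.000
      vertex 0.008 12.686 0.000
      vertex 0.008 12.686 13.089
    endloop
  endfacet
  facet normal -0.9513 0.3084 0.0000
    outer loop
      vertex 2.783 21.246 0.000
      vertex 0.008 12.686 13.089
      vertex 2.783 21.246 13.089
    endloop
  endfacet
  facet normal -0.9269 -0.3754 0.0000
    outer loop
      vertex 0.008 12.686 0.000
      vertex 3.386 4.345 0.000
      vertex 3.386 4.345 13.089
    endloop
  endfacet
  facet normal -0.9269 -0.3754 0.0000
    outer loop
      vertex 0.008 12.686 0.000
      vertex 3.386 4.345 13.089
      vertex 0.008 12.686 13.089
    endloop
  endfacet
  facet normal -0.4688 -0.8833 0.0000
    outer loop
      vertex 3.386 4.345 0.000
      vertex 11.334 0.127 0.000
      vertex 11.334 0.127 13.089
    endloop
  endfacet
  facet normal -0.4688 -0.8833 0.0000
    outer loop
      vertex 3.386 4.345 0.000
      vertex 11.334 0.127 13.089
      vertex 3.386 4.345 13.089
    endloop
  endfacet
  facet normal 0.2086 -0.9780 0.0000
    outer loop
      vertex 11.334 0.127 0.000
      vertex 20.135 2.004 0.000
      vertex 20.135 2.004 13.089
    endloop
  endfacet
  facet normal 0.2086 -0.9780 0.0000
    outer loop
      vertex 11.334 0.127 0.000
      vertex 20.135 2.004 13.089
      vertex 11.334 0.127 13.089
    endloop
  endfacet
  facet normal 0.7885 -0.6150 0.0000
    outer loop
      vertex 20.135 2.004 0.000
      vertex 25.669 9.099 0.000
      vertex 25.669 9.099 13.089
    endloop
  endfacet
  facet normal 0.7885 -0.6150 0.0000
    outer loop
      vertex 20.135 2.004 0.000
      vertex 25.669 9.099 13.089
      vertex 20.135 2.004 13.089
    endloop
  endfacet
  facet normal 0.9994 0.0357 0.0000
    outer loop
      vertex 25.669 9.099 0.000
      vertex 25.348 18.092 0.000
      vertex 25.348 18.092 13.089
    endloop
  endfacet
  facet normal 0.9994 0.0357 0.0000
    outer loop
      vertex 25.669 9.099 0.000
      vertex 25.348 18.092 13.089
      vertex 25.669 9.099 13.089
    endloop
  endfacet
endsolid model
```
; perimeter-only toolpath
G21 ; units = mm
G90 ; absolute positioning
G28 ; home
; layer 1
G0 Z1.870
G0 X25.348 Y18.092
G1 X19.322 Y24.775
G1 X10.410 Y26.020
G1 X2.783 Y21.246
G1 X0.008 Y12.686
G1 X3.386 Y4.345
G1 X11.334 Y0.127
G1 X20.135 Y2.004
G1 X25.669 Y9.099
G1 X25.348 Y18.092
; layer 2
G0 Z3.740
G0 X25.348 Y18.092
G1 X19.322 Y24.775
G1 X10.410 Y26.020
G1 X2.783 Y21.246
G1 X0.008 Y12.686
G1 X3.386 Y4.345
G1 X11.334 Y0.127
G1 X20.135 Y2.004
G1 X25.669 Y9.099
G1 X25.348 Y18.092
; layer 3
G0 Z5.610
G0 X25.348 Y18.092
G1 X19.322 Y24.775
G1 X10.410 Y26.020
G1 X2.783 Y21.246
G1 X0.008 Y12.686
G1 X3.386 Y4.345
G1 X11.334 Y0.127
G1 X20.135 Y2.004
G1 X25.669 Y9.099
G1 X25.348 Y18.092
; layer 4
G0 Z7.479
G0 X25.348 Y18.092
G1 X19.322 Y24.775
G1 X10.410 Y26.020
G1 X2.783 Y21.246
G1 X0.008 Y12.686
G1 X3.386 Y4.345
G1 X11.334 Y0.127
G1 X20.135 Y2.004
G1 X25.669 Y9.099
G1 X25.348 Y18.092
; layer 5
G0 Z9.349
G0 X25.348 Y18.092
G1 X19.322 Y24.775
G1 X10.410 Y26.020
G1 X2.783 Y21.246
G1 X0.008 Y12.686
G1 X3.386 Y4.345
G1 X11.334 Y0.127
G1 X20.135 Y2.004
G1 X25.669 Y9.099
G1 X25.348 Y18.092
; layer 6
G0 Z11.219
G0 X25.348 Y18.092
G1 X19.322 Y24.775
G1 X10.410 Y26.020
G1 X2.783 Y21.246
G1 X0.008 Y12.686
G1 X3.386 Y4.345
G1 X11.334 Y0.127
G1 X20.135 Y2.004
G1 X25.669 Y9.099
G1 X25.348 Y18.092
; layer 7
G0 Z13.089
G0 X25.348 Y18.092
G1 X19.322 Y24.775
G1 X10.410 Y26.020
G1 X2.783 Y21.246
G1 X0.008 Y12.686
G1 X3.386 Y4.345
G1 X11.334 Y0.127
G1 X20.135 Y2.004
G1 X25.669 Y9.099
G1 X25.348 Y18.092
M2 ; end

The solid is a regular 9-sided prism (a cylinder approximated with 9 flat sides), circumscribed radius ≈ 13.2 mm, height ≈ 13.1 mm. Slicing at Δz = 1.870 mm — 7 equal slices spanning the solid's height, so layer i sits at z = i·h/7 — gives 7 non-empty perimeters. Each is a 9-segment closed polygon; G0 lifts to the layer z and rapids to the start vertex, then G1 traces the edges.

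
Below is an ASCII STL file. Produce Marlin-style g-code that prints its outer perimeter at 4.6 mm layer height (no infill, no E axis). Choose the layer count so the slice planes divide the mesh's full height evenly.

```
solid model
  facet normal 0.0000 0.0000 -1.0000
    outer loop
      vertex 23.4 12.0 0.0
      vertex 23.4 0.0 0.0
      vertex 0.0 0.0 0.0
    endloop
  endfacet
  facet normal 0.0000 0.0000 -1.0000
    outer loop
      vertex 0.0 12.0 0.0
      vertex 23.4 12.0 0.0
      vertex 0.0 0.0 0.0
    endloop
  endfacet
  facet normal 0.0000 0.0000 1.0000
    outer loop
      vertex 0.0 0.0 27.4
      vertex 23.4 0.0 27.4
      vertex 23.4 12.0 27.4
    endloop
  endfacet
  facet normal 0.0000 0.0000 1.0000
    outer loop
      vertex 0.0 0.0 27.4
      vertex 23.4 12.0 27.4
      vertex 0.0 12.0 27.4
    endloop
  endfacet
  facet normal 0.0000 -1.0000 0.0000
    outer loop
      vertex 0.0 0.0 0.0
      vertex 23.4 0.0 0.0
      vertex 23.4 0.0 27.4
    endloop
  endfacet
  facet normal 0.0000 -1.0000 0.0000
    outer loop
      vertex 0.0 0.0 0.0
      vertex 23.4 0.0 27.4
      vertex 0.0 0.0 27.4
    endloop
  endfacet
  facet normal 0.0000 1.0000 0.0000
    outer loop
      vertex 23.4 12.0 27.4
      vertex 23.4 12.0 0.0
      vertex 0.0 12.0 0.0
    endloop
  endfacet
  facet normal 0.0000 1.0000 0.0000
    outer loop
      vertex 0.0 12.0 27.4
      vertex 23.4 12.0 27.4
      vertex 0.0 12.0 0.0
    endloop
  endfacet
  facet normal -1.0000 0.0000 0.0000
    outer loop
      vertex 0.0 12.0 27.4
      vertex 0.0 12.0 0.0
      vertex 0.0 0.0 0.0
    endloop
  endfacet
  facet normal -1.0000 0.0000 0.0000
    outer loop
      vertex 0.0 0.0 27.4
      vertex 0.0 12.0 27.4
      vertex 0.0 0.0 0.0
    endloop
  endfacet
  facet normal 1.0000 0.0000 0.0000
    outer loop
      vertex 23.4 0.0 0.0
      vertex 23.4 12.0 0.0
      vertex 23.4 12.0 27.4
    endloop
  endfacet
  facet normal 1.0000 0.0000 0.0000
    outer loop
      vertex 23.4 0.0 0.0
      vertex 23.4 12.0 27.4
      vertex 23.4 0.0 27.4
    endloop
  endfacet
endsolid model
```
; perimeter-only toolpath
G21 ; units = mm
G90 ; absolute positioning
G28 ; home
; layer 1
G0 Z4.6
G0 X0.0 Y0.0
G1 X23.4 Y0.0
G1 X23.4 Y12.0
G1 X0.0 Y12.0
G1 X0.0 Y0.0
; layer 2
G0 Z9.1
G0 X0.0 Y0.0
G1 X23.4 Y0.0
G1 X23.4 Y12.0
G1 X0.0 Y12.0
G1 X0.0 Y0.0
; layer 3
G0 Z13.7
G0 X0.0 Y0.0
G1 X23.4 Y0.0
G1 X23.4 Y12.0
G1 X0.0 Y12.0
G1 X0.0 Y0.0
; layer 4
G0 Z18.3
G0 X0.0 Y0.0
G1 X23.4 Y0.0
G1 X23.4 Y12.0
G1 X0.0 Y12.0
G1 X0.0 Y0.0
; layer 5
G0 Z22.8
G0 X0.0 Y0.0
G1 X23.4 Y0.0
G1 X23.4 Y12.0
G1 X0.0 Y12.0
G1 X0.0 Y0.0
; layer 6
G0 Z27.4
G0 X0.0 Y0.0
G1 X23.4 Y0.0
G1 X23.4 Y12.0
G1 X0.0 Y12.0
G1 X0.0 Y0.0
M2 ; end

The solid is a rectangular box, roughly 23.4 × 12 mm footprint and 27.4 mm tall. Slicing at Δz = 4.6 mm — 6 equal slices spanning the solid's height, so layer i sits at z = i·h/6 — gives 6 non-empty perimeters. Each is a 4-segment closed polygon; G0 lifts to the layer z and rapids to the start vertex, then G1 traces the edges.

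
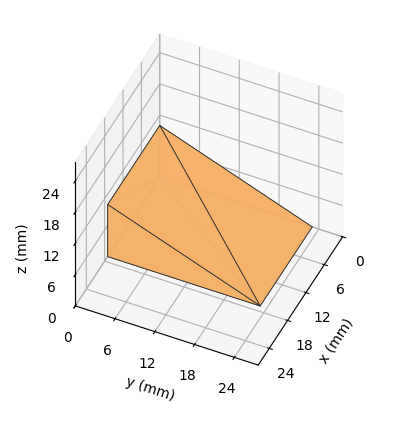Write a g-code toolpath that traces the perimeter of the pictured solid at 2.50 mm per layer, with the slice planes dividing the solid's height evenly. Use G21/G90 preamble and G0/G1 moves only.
Reading the render: the shape is a wedge (ramp): 17 × 23 mm base, rising to 10 mm along the y=0 edge and sloping linearly to z=0 at y=23 (dimensions read to the nearest mm from the axis ticks). For the g-code, the solid's height is divided into equal slices at the stated Δz and each level perimeter traced with G1 moves after a G0 lift.

; perimeter-only toolpath
G21 ; units = mm
G90 ; absolute positioning
G28 ; home
; layer 1
G0 Z2.50
G0 X0.00 Y0.00
G1 X17.00 Y0.00
G1 X17.00 Y17.25
G1 X0.00 Y17.25
G1 X0.00 Y0.00
; layer 2
G0 Z5.00
G0 X0.00 Y0.00
G1 X17.00 Y0.00
G1 X17.00 Y11.50
G1 X0.00 Y11.50
G1 X0.00 Y0.00
; layer 3
G0 Z7.50
G0 X0.00 Y0.00
G1 X17.00 Y0.00
G1 X17.00 Y5.75
G1 X0.00 Y5.75
G1 X0.00 Y0.00
M2 ; end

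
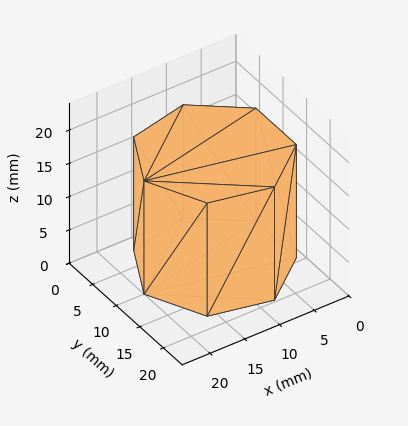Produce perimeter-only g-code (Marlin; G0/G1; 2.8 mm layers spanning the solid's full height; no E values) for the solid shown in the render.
Reading the render: the shape is a regular 7-sided prism (a cylinder approximated with 7 flat sides), circumscribed radius ≈ 10 mm, height ≈ 17 mm (dimensions read to the nearest mm from the axis ticks). For the g-code, the solid's height is divided into equal slices at the stated Δz and each level perimeter traced with G1 moves after a G0 lift.

; perimeter-only toolpath
G21 ; units = mm
G90 ; absolute positioning
G28 ; home
; layer 1
G0 Z2.8
G0 X20.0 Y10.0
G1 X16.2 Y17.8
G1 X7.8 Y19.7
G1 X1.0 Y14.3
G1 X1.0 Y5.7
G1 X7.8 Y0.3
G1 X16.2 Y2.2
G1 X20.0 Y10.0
; layer 2
G0 Z5.7
G0 X20.0 Y10.0
G1 X16.2 Y17.8
G1 X7.8 Y19.7
G1 X1.0 Y14.3
G1 X1.0 Y5.7
G1 X7.8 Y0.3
G1 X16.2 Y2.2
G1 X20.0 Y10.0
; layer 3
G0 Z8.5
G0 X20.0 Y10.0
G1 X16.2 Y17.8
G1 X7.8 Y19.7
G1 X1.0 Y14.3
G1 X1.0 Y5.7
G1 X7.8 Y0.3
G1 X16.2 Y2.2
G1 X20.0 Y10.0
; layer 4
G0 Z11.3
G0 X20.0 Y10.0
G1 X16.2 Y17.8
G1 X7.8 Y19.7
G1 X1.0 Y14.3
G1 X1.0 Y5.7
G1 X7.8 Y0.3
G1 X16.2 Y2.2
G1 X20.0 Y10.0
; layer 5
G0 Z14.2
G0 X20.0 Y10.0
G1 X16.2 Y17.8
G1 X7.8 Y19.7
G1 X1.0 Y14.3
G1 X1.0 Y5.7
G1 X7.8 Y0.3
G1 X16.2 Y2.2
G1 X20.0 Y10.0
; layer 6
G0 Z17.0
G0 X20.0 Y10.0
G1 X16.2 Y17.8
G1 X7.8 Y19.7
G1 X1.0 Y14.3
G1 X1.0 Y5.7
G1 X7.8 Y0.3
G1 X16.2 Y2.2
G1 X20.0 Y10.0
M2 ; end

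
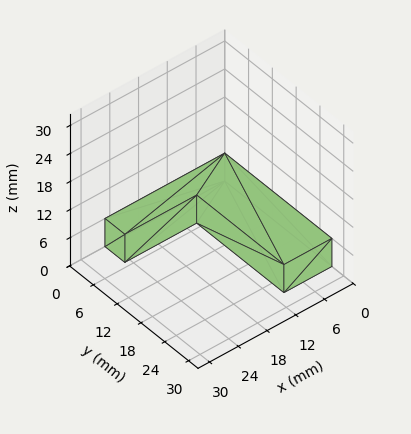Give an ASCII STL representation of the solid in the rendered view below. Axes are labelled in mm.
Reading the render: the shape is an L-shaped prism: outer 25 × 27 mm, arm thicknesses ≈ 5 mm (horizontal) and 10 mm (vertical), extruded 6 mm in z (dimensions read to the nearest mm from the axis ticks). For the STL, each face is triangulated and given an outward normal.

solid part
  facet normal 0.0000 0.0000 -1.0000
    outer loop
      vertex 25.0 5.0 0.0
      vertex 25.0 0.0 0.0
      vertex 0.0 0.0 0.0
    endloop
  endfacet
  facet normal 0.0000 0.0000 -1.0000
    outer loop
      vertex 10.0 5.0 0.0
      vertex 25.0 5.0 0.0
      vertex 0.0 0.0 0.0
    endloop
  endfacet
  facet normal 0.0000 0.0000 -1.0000
    outer loop
      vertex 10.0 27.0 0.0
      vertex 10.0 5.0 0.0
      vertex 0.0 0.0 0.0
    endloop
  endfacet
  facet normal 0.0000 0.0000 -1.0000
    outer loop
      vertex 0.0 27.0 0.0
      vertex 10.0 27.0 0.0
      vertex 0.0 0.0 0.0
    endloop
  endfacet
  facet normal 0.0000 0.0000 1.0000
    outer loop
      vertex 0.0 0.0 6.0
      vertex 25.0 0.0 6.0
      vertex 25.0 5.0 6.0
    endloop
  endfacet
  facet normal 0.0000 0.0000 1.0000
    outer loop
      vertex 0.0 0.0 6.0
      vertex 25.0 5.0 6.0
      vertex 10.0 5.0 6.0
    endloop
  endfacet
  facet normal 0.0000 0.0000 1.0000
    outer loop
      vertex 0.0 0.0 6.0
      vertex 10.0 5.0 6.0
      vertex 10.0 27.0 6.0
    endloop
  endfacet
  facet normal 0.0000 0.0000 1.0000
    outer loop
      vertex 0.0 0.0 6.0
      vertex 10.0 27.0 6.0
      vertex 0.0 27.0 6.0
    endloop
  endfacet
  facet normal 0.0000 -1.0000 0.0000
    outer loop
      vertex 0.0 0.0 0.0
      vertex 25.0 0.0 0.0
      vertex 25.0 0.0 6.0
    endloop
  endfacet
  facet normal 0.0000 -1.0000 0.0000
    outer loop
      vertex 0.0 0.0 0.0
      vertex 25.0 0.0 6.0
      vertex 0.0 0.0 6.0
    endloop
  endfacet
  facet normal 1.0000 0.0000 0.0000
    outer loop
      vertex 25.0 0.0 0.0
      vertex 25.0 5.0 0.0
      vertex 25.0 5.0 6.0
    endloop
  endfacet
  facet normal 1.0000 0.0000 0.0000
    outer loop
      vertex 25.0 0.0 0.0
      vertex 25.0 5.0 6.0
      vertex 25.0 0.0 6.0
    endloop
  endfacet
  facet normal 0.0000 1.0000 0.0000
    outer loop
      vertex 25.0 5.0 0.0
      vertex 10.0 5.0 0.0
      vertex 10.0 5.0 6.0
    endloop
  endfacet
  facet normal 0.0000 1.0000 0.0000
    outer loop
      vertex 25.0 5.0 0.0
      vertex 10.0 5.0 6.0
      vertex 25.0 5.0 6.0
    endloop
  endfacet
  facet normal 1.0000 0.0000 0.0000
    outer loop
      vertex 10.0 5.0 0.0
      vertex 10.0 27.0 0.0
      vertex 10.0 27.0 6.0
    endloop
  endfacet
  facet normal 1.0000 0.0000 0.0000
    outer loop
      vertex 10.0 5.0 0.0
      vertex 10.0 27.0 6.0
      vertex 10.0 5.0 6.0
    endloop
  endfacet
  facet normal 0.0000 1.0000 0.0000
    outer loop
      vertex 10.0 27.0 0.0
      vertex 0.0 27.0 0.0
      vertex 0.0 27.0 6.0
    endloop
  endfacet
  facet normal 0.0000 1.0000 0.0000
    outer loop
      vertex 10.0 27.0 0.0
      vertex 0.0 27.0 6.0
      vertex 10.0 27.0 6.0
    endloop
  endfacet
  facet normal -1.0000 0.0000 0.0000
    outer loop
      vertex 0.0 27.0 0.0
      vertex 0.0 0.0 0.0
      vertex 0.0 0.0 6.0
    endloop
  endfacet
  facet normal -1.0000 0.0000 0.0000
    outer loop
      vertex 0.0 27.0 0.0
      vertex 0.0 0.0 6.0
      vertex 0.0 27.0 6.0
    endloop
  endfacet
endsolid part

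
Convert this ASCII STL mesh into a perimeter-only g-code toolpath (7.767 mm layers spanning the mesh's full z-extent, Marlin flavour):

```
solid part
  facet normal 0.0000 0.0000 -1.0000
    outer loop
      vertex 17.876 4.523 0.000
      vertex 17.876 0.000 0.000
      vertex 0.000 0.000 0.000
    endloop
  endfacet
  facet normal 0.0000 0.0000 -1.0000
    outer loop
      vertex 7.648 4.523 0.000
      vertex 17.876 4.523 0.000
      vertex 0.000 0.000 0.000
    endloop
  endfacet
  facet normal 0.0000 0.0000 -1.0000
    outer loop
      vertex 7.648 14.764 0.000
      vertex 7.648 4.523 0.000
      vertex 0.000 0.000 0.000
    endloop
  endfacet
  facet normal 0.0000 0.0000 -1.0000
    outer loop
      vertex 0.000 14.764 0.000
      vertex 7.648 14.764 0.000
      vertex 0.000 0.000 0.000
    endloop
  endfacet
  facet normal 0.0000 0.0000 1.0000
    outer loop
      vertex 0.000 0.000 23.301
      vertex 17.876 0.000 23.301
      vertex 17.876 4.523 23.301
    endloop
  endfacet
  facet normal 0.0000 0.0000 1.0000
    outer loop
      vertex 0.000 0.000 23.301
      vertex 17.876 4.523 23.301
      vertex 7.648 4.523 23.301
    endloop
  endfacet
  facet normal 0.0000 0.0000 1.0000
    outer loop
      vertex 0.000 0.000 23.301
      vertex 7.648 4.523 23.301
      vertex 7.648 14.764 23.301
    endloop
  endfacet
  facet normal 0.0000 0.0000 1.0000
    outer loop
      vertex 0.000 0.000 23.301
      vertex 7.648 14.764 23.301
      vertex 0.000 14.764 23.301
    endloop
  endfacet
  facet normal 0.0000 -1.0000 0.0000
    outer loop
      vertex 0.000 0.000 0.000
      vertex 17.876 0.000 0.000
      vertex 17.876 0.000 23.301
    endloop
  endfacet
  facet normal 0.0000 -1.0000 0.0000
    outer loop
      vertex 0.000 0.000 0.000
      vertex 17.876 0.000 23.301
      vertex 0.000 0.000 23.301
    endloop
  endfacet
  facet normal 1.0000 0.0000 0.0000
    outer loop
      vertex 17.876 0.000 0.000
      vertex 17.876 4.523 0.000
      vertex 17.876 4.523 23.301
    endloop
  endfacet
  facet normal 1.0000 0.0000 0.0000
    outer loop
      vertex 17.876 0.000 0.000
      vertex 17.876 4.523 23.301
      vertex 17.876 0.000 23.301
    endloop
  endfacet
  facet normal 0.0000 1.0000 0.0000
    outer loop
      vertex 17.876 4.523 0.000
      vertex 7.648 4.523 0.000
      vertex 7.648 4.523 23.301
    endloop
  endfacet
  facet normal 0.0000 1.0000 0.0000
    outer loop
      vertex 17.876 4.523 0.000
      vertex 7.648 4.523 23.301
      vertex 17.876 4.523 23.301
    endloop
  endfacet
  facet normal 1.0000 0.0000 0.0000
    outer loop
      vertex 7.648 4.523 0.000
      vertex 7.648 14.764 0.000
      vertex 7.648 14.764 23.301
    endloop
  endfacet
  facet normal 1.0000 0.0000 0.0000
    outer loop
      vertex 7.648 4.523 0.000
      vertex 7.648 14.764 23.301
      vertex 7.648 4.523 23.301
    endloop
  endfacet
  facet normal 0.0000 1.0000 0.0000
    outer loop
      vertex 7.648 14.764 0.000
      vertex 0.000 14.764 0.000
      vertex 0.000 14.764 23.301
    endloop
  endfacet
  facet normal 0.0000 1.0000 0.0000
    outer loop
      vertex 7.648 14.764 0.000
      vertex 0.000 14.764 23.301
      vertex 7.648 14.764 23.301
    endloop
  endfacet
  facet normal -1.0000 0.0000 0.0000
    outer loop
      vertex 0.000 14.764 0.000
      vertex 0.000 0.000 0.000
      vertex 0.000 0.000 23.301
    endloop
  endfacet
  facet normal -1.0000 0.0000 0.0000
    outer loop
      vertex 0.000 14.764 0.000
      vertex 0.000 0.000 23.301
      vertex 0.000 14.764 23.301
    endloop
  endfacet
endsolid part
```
; perimeter-only toolpath
G21 ; units = mm
G90 ; absolute positioning
G28 ; home
; layer 1
G0 Z7.767
G0 X0.000 Y0.000
G1 X17.876 Y0.000
G1 X17.876 Y4.523
G1 X7.648 Y4.523
G1 X7.648 Y14.764
G1 X0.000 Y14.764
G1 X0.000 Y0.000
; layer 2
G0 Z15.534
G0 X0.000 Y0.000
G1 X17.876 Y0.000
G1 X17.876 Y4.523
G1 X7.648 Y4.523
G1 X7.648 Y14.764
G1 X0.000 Y14.764
G1 X0.000 Y0.000
; layer 3
G0 Z23.301
G0 X0.000 Y0.000
G1 X17.876 Y0.000
G1 X17.876 Y4.523
G1 X7.648 Y4.523
G1 X7.648 Y14.764
G1 X0.000 Y14.764
G1 X0.000 Y0.000
M2 ; end

The solid is an L-shaped prism: outer 17.9 × 14.8 mm, arm thicknesses ≈ 4.52 mm (horizontal) and 7.65 mm (vertical), extruded 23.3 mm in z. Slicing at Δz = 7.767 mm — 3 equal slices spanning the solid's height, so layer i sits at z = i·h/3 — gives 3 non-empty perimeters. Each is a 6-segment closed polygon; G0 lifts to the layer z and rapids to the start vertex, then G1 traces the edges.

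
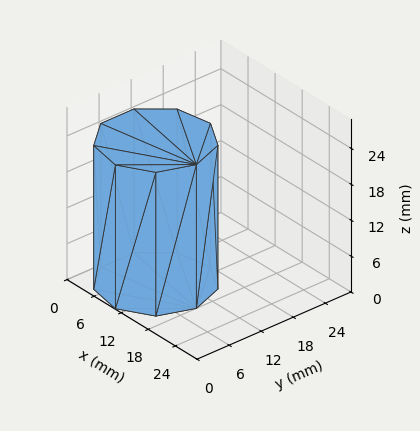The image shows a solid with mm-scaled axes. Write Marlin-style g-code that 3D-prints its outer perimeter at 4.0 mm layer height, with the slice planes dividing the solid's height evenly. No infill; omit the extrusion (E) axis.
Reading the render: the shape is a regular 9-sided prism (a cylinder approximated with 9 flat sides), circumscribed radius ≈ 9 mm, height ≈ 24 mm (dimensions read to the nearest mm from the axis ticks). For the g-code, the solid's height is divided into equal slices at the stated Δz and each level perimeter traced with G1 moves after a G0 lift.

; perimeter-only toolpath
G21 ; units = mm
G90 ; absolute positioning
G28 ; home
; layer 1
G0 Z4.0
G0 X18.0 Y9.0
G1 X15.9 Y14.8
G1 X10.6 Y17.9
G1 X4.5 Y16.8
G1 X0.5 Y12.1
G1 X0.5 Y5.9
G1 X4.5 Y1.2
G1 X10.6 Y0.1
G1 X15.9 Y3.2
G1 X18.0 Y9.0
; layer 2
G0 Z8.0
G0 X18.0 Y9.0
G1 X15.9 Y14.8
G1 X10.6 Y17.9
G1 X4.5 Y16.8
G1 X0.5 Y12.1
G1 X0.5 Y5.9
G1 X4.5 Y1.2
G1 X10.6 Y0.1
G1 X15.9 Y3.2
G1 X18.0 Y9.0
; layer 3
G0 Z12.0
G0 X18.0 Y9.0
G1 X15.9 Y14.8
G1 X10.6 Y17.9
G1 X4.5 Y16.8
G1 X0.5 Y12.1
G1 X0.5 Y5.9
G1 X4.5 Y1.2
G1 X10.6 Y0.1
G1 X15.9 Y3.2
G1 X18.0 Y9.0
; layer 4
G0 Z16.0
G0 X18.0 Y9.0
G1 X15.9 Y14.8
G1 X10.6 Y17.9
G1 X4.5 Y16.8
G1 X0.5 Y12.1
G1 X0.5 Y5.9
G1 X4.5 Y1.2
G1 X10.6 Y0.1
G1 X15.9 Y3.2
G1 X18.0 Y9.0
; layer 5
G0 Z20.0
G0 X18.0 Y9.0
G1 X15.9 Y14.8
G1 X10.6 Y17.9
G1 X4.5 Y16.8
G1 X0.5 Y12.1
G1 X0.5 Y5.9
G1 X4.5 Y1.2
G1 X10.6 Y0.1
G1 X15.9 Y3.2
G1 X18.0 Y9.0
; layer 6
G0 Z24.0
G0 X18.0 Y9.0
G1 X15.9 Y14.8
G1 X10.6 Y17.9
G1 X4.5 Y16.8
G1 X0.5 Y12.1
G1 X0.5 Y5.9
G1 X4.5 Y1.2
G1 X10.6 Y0.1
G1 X15.9 Y3.2
G1 X18.0 Y9.0
M2 ; end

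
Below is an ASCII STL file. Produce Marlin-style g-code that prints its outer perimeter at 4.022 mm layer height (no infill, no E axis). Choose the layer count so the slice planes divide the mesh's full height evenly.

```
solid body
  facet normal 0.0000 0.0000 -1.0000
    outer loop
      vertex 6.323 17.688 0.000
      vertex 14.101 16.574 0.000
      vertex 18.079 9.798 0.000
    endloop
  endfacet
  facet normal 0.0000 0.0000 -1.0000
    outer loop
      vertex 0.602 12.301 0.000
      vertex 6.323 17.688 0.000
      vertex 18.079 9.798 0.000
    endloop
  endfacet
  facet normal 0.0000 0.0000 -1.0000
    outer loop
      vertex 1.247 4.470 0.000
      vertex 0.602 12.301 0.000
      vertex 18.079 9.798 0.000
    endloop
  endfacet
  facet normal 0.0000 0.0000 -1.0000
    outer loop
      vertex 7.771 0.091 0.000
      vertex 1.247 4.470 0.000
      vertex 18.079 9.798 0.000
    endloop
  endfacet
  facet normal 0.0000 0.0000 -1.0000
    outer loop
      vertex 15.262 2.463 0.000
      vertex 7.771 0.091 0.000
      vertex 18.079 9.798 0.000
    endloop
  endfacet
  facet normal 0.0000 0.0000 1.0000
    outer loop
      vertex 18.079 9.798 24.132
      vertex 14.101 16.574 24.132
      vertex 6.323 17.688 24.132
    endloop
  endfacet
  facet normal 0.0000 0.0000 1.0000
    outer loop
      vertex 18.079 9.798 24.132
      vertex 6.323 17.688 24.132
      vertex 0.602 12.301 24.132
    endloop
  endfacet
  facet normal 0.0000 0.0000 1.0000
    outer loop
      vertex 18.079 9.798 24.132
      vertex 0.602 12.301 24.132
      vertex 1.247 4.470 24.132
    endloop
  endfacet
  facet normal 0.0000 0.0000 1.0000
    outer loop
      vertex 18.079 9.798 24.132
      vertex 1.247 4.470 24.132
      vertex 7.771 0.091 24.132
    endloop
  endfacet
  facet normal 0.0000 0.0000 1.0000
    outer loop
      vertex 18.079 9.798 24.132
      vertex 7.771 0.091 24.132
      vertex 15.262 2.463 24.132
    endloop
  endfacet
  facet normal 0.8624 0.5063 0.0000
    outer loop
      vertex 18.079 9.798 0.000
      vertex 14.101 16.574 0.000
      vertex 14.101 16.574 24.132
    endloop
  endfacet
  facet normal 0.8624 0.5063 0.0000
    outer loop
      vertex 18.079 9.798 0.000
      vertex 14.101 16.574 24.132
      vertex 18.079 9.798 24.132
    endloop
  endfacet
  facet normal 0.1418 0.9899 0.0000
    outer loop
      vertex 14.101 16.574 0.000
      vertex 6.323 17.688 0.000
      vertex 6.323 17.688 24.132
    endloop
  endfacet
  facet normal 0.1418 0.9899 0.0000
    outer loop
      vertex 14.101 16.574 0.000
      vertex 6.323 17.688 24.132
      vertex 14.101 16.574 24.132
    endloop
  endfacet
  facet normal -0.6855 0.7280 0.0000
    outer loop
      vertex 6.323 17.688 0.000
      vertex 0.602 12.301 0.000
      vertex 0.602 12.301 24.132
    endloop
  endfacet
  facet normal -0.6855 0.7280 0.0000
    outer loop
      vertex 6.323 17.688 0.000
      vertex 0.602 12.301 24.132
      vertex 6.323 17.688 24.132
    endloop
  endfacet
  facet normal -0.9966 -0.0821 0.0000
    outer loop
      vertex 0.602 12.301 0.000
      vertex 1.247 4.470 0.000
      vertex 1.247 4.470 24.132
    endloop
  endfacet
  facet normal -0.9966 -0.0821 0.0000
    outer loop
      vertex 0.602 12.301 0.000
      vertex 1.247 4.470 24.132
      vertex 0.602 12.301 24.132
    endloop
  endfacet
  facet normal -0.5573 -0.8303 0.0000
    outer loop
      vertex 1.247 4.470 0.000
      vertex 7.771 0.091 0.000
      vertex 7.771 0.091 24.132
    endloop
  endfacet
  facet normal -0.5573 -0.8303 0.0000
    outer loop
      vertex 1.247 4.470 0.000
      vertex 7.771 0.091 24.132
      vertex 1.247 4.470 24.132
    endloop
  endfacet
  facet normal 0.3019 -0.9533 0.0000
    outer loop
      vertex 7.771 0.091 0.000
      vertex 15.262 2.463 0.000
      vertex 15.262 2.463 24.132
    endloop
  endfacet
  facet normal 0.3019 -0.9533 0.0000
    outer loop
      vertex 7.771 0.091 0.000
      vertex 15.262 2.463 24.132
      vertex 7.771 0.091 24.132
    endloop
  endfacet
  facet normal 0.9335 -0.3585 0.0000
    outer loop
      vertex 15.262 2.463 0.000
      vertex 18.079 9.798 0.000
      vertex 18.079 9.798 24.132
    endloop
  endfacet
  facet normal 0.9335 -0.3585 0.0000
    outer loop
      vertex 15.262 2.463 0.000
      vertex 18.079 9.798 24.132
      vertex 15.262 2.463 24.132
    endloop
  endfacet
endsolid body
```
; perimeter-only toolpath
G21 ; units = mm
G90 ; absolute positioning
G28 ; home
; layer 1
G0 Z4.022
G0 X18.079 Y9.798
G1 X14.101 Y16.574
G1 X6.323 Y17.688
G1 X0.602 Y12.301
G1 X1.247 Y4.470
G1 X7.771 Y0.091
G1 X15.262 Y2.463
G1 X18.079 Y9.798
; layer 2
G0 Z8.044
G0 X18.079 Y9.798
G1 X14.101 Y16.574
G1 X6.323 Y17.688
G1 X0.602 Y12.301
G1 X1.247 Y4.470
G1 X7.771 Y0.091
G1 X15.262 Y2.463
G1 X18.079 Y9.798
; layer 3
G0 Z12.066
G0 X18.079 Y9.798
G1 X14.101 Y16.574
G1 X6.323 Y17.688
G1 X0.602 Y12.301
G1 X1.247 Y4.470
G1 X7.771 Y0.091
G1 X15.262 Y2.463
G1 X18.079 Y9.798
; layer 4
G0 Z16.088
G0 X18.079 Y9.798
G1 X14.101 Y16.574
G1 X6.323 Y17.688
G1 X0.602 Y12.301
G1 X1.247 Y4.470
G1 X7.771 Y0.091
G1 X15.262 Y2.463
G1 X18.079 Y9.798
; layer 5
G0 Z20.110
G0 X18.079 Y9.798
G1 X14.101 Y16.574
G1 X6.323 Y17.688
G1 X0.602 Y12.301
G1 X1.247 Y4.470
G1 X7.771 Y0.091
G1 X15.262 Y2.463
G1 X18.079 Y9.798
; layer 6
G0 Z24.132
G0 X18.079 Y9.798
G1 X14.101 Y16.574
G1 X6.323 Y17.688
G1 X0.602 Y12.301
G1 X1.247 Y4.470
G1 X7.771 Y0.091
G1 X15.262 Y2.463
G1 X18.079 Y9.798
M2 ; end

The solid is a regular 7-sided prism (a cylinder approximated with 7 flat sides), circumscribed radius ≈ 9.05 mm, height ≈ 24.1 mm. Slicing at Δz = 4.022 mm — 6 equal slices spanning the solid's height, so layer i sits at z = i·h/6 — gives 6 non-empty perimeters. Each is a 7-segment closed polygon; G0 lifts to the layer z and rapids to the start vertex, then G1 traces the edges.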